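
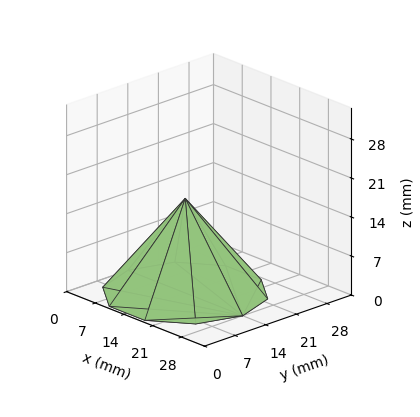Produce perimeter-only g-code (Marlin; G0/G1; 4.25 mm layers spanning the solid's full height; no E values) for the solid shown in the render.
Reading the render: the shape is a regular 10-sided pyramid, base circumscribed radius ≈ 14 mm, apex at z ≈ 17 mm (dimensions read to the nearest mm from the axis ticks). For the g-code, the solid's height is divided into equal slices at the stated Δz and each level perimeter traced with G1 moves after a G0 lift.

; perimeter-only toolpath
G21 ; units = mm
G90 ; absolute positioning
G28 ; home
; layer 1
G0 Z4.25
G0 X24.50 Y14.00
G1 X22.50 Y20.17
G1 X17.25 Y23.98
G1 X10.75 Y23.98
G1 X5.50 Y20.17
G1 X3.50 Y14.00
G1 X5.50 Y7.83
G1 X10.75 Y4.02
G1 X17.25 Y4.02
G1 X22.50 Y7.83
G1 X24.50 Y14.00
; layer 2
G0 Z8.50
G0 X21.00 Y14.00
G1 X19.66 Y18.12
G1 X16.16 Y20.66
G1 X11.84 Y20.66
G1 X8.34 Y18.12
G1 X7.00 Y14.00
G1 X8.34 Y9.88
G1 X11.84 Y7.34
G1 X16.16 Y7.34
G1 X19.66 Y9.88
G1 X21.00 Y14.00
; layer 3
G0 Z12.75
G0 X17.50 Y14.00
G1 X16.83 Y16.06
G1 X15.08 Y17.33
G1 X12.92 Y17.33
G1 X11.17 Y16.06
G1 X10.50 Y14.00
G1 X11.17 Y11.94
G1 X12.92 Y10.67
G1 X15.08 Y10.67
G1 X16.83 Y11.94
G1 X17.50 Y14.00
M2 ; end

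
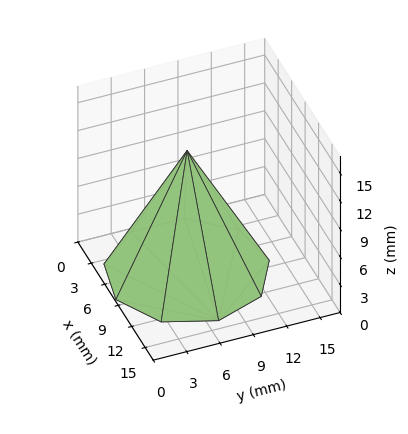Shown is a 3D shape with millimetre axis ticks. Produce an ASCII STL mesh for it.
Reading the render: the shape is a regular 9-sided pyramid, base circumscribed radius ≈ 7 mm, apex at z ≈ 13 mm (dimensions read to the nearest mm from the axis ticks). For the STL, each face is triangulated and given an outward normal.

solid part
  facet normal 0.0000 0.0000 -1.0000
    outer loop
      vertex 8.216 13.894 0.000
      vertex 12.362 11.500 0.000
      vertex 14.000 7.000 0.000
    endloop
  endfacet
  facet normal 0.0000 0.0000 -1.0000
    outer loop
      vertex 3.500 13.062 0.000
      vertex 8.216 13.894 0.000
      vertex 14.000 7.000 0.000
    endloop
  endfacet
  facet normal 0.0000 0.0000 -1.0000
    outer loop
      vertex 0.422 9.394 0.000
      vertex 3.500 13.062 0.000
      vertex 14.000 7.000 0.000
    endloop
  endfacet
  facet normal 0.0000 0.0000 -1.0000
    outer loop
      vertex 0.422 4.606 0.000
      vertex 0.422 9.394 0.000
      vertex 14.000 7.000 0.000
    endloop
  endfacet
  facet normal 0.0000 0.0000 -1.0000
    outer loop
      vertex 3.500 0.938 0.000
      vertex 0.422 4.606 0.000
      vertex 14.000 7.000 0.000
    endloop
  endfacet
  facet normal 0.0000 0.0000 -1.0000
    outer loop
      vertex 8.216 0.106 0.000
      vertex 3.500 0.938 0.000
      vertex 14.000 7.000 0.000
    endloop
  endfacet
  facet normal 0.0000 0.0000 -1.0000
    outer loop
      vertex 12.362 2.500 0.000
      vertex 8.216 0.106 0.000
      vertex 14.000 7.000 0.000
    endloop
  endfacet
  facet normal 0.8385 0.3052 0.4515
    outer loop
      vertex 14.000 7.000 0.000
      vertex 12.362 11.500 0.000
      vertex 7.000 7.000 13.000
    endloop
  endfacet
  facet normal 0.4462 0.7727 0.4515
    outer loop
      vertex 12.362 11.500 0.000
      vertex 8.216 13.894 0.000
      vertex 7.000 7.000 13.000
    endloop
  endfacet
  facet normal -0.1550 0.8787 0.4515
    outer loop
      vertex 8.216 13.894 0.000
      vertex 3.500 13.062 0.000
      vertex 7.000 7.000 13.000
    endloop
  endfacet
  facet normal -0.6835 0.5736 0.4515
    outer loop
      vertex 3.500 13.062 0.000
      vertex 0.422 9.394 0.000
      vertex 7.000 7.000 13.000
    endloop
  endfacet
  facet normal -0.8923 0.0000 0.4515
    outer loop
      vertex 0.422 9.394 0.000
      vertex 0.422 4.606 0.000
      vertex 7.000 7.000 13.000
    endloop
  endfacet
  facet normal -0.6835 -0.5736 0.4515
    outer loop
      vertex 0.422 4.606 0.000
      vertex 3.500 0.938 0.000
      vertex 7.000 7.000 13.000
    endloop
  endfacet
  facet normal -0.1550 -0.8787 0.4515
    outer loop
      vertex 3.500 0.938 0.000
      vertex 8.216 0.106 0.000
      vertex 7.000 7.000 13.000
    endloop
  endfacet
  facet normal 0.4462 -0.7727 0.4515
    outer loop
      vertex 8.216 0.106 0.000
      vertex 12.362 2.500 0.000
      vertex 7.000 7.000 13.000
    endloop
  endfacet
  facet normal 0.8385 -0.3052 0.4515
    outer loop
      vertex 12.362 2.500 0.000
      vertex 14.000 7.000 0.000
      vertex 7.000 7.000 13.000
    endloop
  endfacet
endsolid part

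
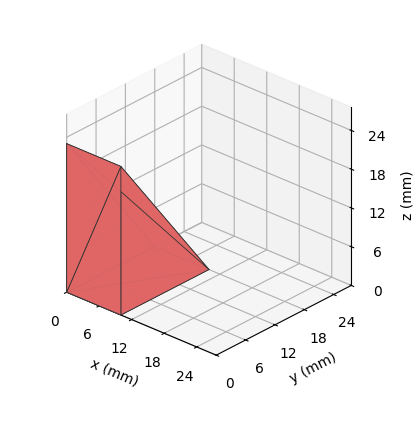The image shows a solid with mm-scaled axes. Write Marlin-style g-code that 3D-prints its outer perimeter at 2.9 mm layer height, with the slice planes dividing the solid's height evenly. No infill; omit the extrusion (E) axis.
Reading the render: the shape is a wedge (ramp): 10 × 18 mm base, rising to 23 mm along the y=0 edge and sloping linearly to z=0 at y=18 (dimensions read to the nearest mm from the axis ticks). For the g-code, the solid's height is divided into equal slices at the stated Δz and each level perimeter traced with G1 moves after a G0 lift.

; perimeter-only toolpath
G21 ; units = mm
G90 ; absolute positioning
G28 ; home
; layer 1
G0 Z2.9
G0 X0.0 Y0.0
G1 X10.0 Y0.0
G1 X10.0 Y15.8
G1 X0.0 Y15.8
G1 X0.0 Y0.0
; layer 2
G0 Z5.8
G0 X0.0 Y0.0
G1 X10.0 Y0.0
G1 X10.0 Y13.5
G1 X0.0 Y13.5
G1 X0.0 Y0.0
; layer 3
G0 Z8.6
G0 X0.0 Y0.0
G1 X10.0 Y0.0
G1 X10.0 Y11.2
G1 X0.0 Y11.2
G1 X0.0 Y0.0
; layer 4
G0 Z11.5
G0 X0.0 Y0.0
G1 X10.0 Y0.0
G1 X10.0 Y9.0
G1 X0.0 Y9.0
G1 X0.0 Y0.0
; layer 5
G0 Z14.4
G0 X0.0 Y0.0
G1 X10.0 Y0.0
G1 X10.0 Y6.8
G1 X0.0 Y6.8
G1 X0.0 Y0.0
; layer 6
G0 Z17.2
G0 X0.0 Y0.0
G1 X10.0 Y0.0
G1 X10.0 Y4.5
G1 X0.0 Y4.5
G1 X0.0 Y0.0
; layer 7
G0 Z20.1
G0 X0.0 Y0.0
G1 X10.0 Y0.0
G1 X10.0 Y2.2
G1 X0.0 Y2.2
G1 X0.0 Y0.0
M2 ; end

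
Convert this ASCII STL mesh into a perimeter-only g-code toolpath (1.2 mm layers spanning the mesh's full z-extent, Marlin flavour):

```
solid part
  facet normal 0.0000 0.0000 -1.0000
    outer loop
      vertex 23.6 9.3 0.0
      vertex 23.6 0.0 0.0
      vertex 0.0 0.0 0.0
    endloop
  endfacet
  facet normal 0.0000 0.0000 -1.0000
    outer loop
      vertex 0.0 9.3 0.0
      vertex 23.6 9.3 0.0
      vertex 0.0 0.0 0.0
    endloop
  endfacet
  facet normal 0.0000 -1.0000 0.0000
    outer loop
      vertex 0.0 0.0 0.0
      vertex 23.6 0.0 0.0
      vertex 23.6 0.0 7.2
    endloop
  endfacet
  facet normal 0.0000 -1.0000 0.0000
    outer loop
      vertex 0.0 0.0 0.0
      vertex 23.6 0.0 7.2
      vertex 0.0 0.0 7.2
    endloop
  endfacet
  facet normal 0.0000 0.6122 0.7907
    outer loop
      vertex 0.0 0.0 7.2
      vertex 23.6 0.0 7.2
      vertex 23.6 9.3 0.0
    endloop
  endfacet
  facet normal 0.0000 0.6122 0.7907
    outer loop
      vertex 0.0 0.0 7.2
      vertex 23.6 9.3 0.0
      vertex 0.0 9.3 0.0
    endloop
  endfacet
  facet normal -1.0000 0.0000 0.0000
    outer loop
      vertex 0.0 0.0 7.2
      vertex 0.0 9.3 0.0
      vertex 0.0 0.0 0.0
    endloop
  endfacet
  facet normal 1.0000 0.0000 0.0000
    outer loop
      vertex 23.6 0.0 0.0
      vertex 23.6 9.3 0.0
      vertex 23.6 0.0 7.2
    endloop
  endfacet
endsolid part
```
; perimeter-only toolpath
G21 ; units = mm
G90 ; absolute positioning
G28 ; home
; layer 1
G0 Z1.2
G0 X0.0 Y0.0
G1 X23.6 Y0.0
G1 X23.6 Y7.8
G1 X0.0 Y7.8
G1 X0.0 Y0.0
; layer 2
G0 Z2.4
G0 X0.0 Y0.0
G1 X23.6 Y0.0
G1 X23.6 Y6.2
G1 X0.0 Y6.2
G1 X0.0 Y0.0
; layer 3
G0 Z3.6
G0 X0.0 Y0.0
G1 X23.6 Y0.0
G1 X23.6 Y4.7
G1 X0.0 Y4.7
G1 X0.0 Y0.0
; layer 4
G0 Z4.8
G0 X0.0 Y0.0
G1 X23.6 Y0.0
G1 X23.6 Y3.1
G1 X0.0 Y3.1
G1 X0.0 Y0.0
; layer 5
G0 Z6.0
G0 X0.0 Y0.0
G1 X23.6 Y0.0
G1 X23.6 Y1.6
G1 X0.0 Y1.6
G1 X0.0 Y0.0
M2 ; end

The solid is a wedge (ramp): 23.6 × 9.3 mm base, rising to 7.2 mm along the y=0 edge and sloping linearly to z=0 at y=9.3. Slicing at Δz = 1.2 mm — 6 equal slices spanning the solid's height, so layer i sits at z = i·h/6 — gives 5 non-empty perimeters. Each is a 4-segment closed polygon; G0 lifts to the layer z and rapids to the start vertex, then G1 traces the edges. The cross-section shrinks linearly with z (the slice at the apex is degenerate and omitted).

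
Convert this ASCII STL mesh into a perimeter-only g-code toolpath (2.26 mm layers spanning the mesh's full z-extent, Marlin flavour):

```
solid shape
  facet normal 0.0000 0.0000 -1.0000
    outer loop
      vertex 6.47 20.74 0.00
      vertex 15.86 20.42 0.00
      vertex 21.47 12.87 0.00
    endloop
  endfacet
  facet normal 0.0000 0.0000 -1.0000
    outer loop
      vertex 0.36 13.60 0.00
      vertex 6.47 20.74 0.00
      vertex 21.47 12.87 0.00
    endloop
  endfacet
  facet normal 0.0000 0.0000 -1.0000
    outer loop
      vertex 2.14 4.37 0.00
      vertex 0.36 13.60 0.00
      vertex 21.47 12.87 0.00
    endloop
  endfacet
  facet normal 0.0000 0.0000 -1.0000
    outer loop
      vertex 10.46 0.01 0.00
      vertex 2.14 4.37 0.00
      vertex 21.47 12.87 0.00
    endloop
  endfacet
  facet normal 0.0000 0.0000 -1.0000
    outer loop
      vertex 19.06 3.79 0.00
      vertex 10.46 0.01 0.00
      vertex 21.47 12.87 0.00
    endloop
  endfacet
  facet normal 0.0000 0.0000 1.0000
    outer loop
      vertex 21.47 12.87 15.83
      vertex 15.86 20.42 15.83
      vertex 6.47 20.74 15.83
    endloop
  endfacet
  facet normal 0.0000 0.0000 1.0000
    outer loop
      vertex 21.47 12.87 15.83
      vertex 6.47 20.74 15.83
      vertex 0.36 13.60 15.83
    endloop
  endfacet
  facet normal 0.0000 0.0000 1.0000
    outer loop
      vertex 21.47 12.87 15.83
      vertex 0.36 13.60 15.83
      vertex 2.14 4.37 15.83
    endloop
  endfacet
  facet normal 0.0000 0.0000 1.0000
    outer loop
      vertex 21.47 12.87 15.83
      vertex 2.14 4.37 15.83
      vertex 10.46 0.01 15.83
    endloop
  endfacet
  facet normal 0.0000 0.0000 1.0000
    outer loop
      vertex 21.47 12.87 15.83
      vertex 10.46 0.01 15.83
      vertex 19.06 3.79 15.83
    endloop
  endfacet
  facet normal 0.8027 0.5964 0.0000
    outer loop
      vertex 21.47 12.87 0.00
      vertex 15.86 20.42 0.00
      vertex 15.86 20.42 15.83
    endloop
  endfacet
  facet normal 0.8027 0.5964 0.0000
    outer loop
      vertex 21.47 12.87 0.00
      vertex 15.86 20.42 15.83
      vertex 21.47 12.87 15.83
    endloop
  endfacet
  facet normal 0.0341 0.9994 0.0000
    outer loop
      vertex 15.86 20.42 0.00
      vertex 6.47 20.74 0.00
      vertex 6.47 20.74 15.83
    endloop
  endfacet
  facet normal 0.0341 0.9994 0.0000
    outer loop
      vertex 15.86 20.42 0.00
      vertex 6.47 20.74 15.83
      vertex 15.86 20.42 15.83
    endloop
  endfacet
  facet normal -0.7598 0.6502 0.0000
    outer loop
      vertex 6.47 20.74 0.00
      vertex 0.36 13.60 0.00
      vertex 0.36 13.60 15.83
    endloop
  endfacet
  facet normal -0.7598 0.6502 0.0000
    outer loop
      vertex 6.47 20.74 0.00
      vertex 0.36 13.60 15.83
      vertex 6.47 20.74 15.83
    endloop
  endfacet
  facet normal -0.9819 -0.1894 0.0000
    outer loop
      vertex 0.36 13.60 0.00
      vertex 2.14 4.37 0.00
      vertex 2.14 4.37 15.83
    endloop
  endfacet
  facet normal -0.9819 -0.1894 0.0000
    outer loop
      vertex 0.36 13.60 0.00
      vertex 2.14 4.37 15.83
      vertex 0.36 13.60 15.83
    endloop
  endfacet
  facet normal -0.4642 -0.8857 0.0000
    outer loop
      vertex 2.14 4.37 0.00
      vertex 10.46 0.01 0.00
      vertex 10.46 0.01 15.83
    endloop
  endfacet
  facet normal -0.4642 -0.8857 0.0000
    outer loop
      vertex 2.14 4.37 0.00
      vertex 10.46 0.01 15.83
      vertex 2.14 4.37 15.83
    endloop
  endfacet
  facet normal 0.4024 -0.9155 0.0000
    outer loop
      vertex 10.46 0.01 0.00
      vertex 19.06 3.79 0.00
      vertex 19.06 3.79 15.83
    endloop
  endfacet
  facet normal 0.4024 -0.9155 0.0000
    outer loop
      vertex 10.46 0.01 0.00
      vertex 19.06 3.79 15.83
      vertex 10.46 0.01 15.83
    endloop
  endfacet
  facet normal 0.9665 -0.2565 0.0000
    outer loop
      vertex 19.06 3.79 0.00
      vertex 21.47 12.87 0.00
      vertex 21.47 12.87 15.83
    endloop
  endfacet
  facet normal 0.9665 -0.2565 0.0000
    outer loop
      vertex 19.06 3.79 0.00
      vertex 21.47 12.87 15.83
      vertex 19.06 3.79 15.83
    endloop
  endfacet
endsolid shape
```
; perimeter-only toolpath
G21 ; units = mm
G90 ; absolute positioning
G28 ; home
; layer 1
G0 Z2.26
G0 X21.47 Y12.87
G1 X15.86 Y20.42
G1 X6.47 Y20.74
G1 X0.36 Y13.60
G1 X2.14 Y4.37
G1 X10.46 Y0.01
G1 X19.06 Y3.79
G1 X21.47 Y12.87
; layer 2
G0 Z4.52
G0 X21.47 Y12.87
G1 X15.86 Y20.42
G1 X6.47 Y20.74
G1 X0.36 Y13.60
G1 X2.14 Y4.37
G1 X10.46 Y0.01
G1 X19.06 Y3.79
G1 X21.47 Y12.87
; layer 3
G0 Z6.78
G0 X21.47 Y12.87
G1 X15.86 Y20.42
G1 X6.47 Y20.74
G1 X0.36 Y13.60
G1 X2.14 Y4.37
G1 X10.46 Y0.01
G1 X19.06 Y3.79
G1 X21.47 Y12.87
; layer 4
G0 Z9.05
G0 X21.47 Y12.87
G1 X15.86 Y20.42
G1 X6.47 Y20.74
G1 X0.36 Y13.60
G1 X2.14 Y4.37
G1 X10.46 Y0.01
G1 X19.06 Y3.79
G1 X21.47 Y12.87
; layer 5
G0 Z11.31
G0 X21.47 Y12.87
G1 X15.86 Y20.42
G1 X6.47 Y20.74
G1 X0.36 Y13.60
G1 X2.14 Y4.37
G1 X10.46 Y0.01
G1 X19.06 Y3.79
G1 X21.47 Y12.87
; layer 6
G0 Z13.57
G0 X21.47 Y12.87
G1 X15.86 Y20.42
G1 X6.47 Y20.74
G1 X0.36 Y13.60
G1 X2.14 Y4.37
G1 X10.46 Y0.01
G1 X19.06 Y3.79
G1 X21.47 Y12.87
; layer 7
G0 Z15.83
G0 X21.47 Y12.87
G1 X15.86 Y20.42
G1 X6.47 Y20.74
G1 X0.36 Y13.60
G1 X2.14 Y4.37
G1 X10.46 Y0.01
G1 X19.06 Y3.79
G1 X21.47 Y12.87
M2 ; end

The solid is a regular 7-sided prism (a cylinder approximated with 7 flat sides), circumscribed radius ≈ 10.8 mm, height ≈ 15.8 mm. Slicing at Δz = 2.26 mm — 7 equal slices spanning the solid's height, so layer i sits at z = i·h/7 — gives 7 non-empty perimeters. Each is a 7-segment closed polygon; G0 lifts to the layer z and rapids to the start vertex, then G1 traces the edges.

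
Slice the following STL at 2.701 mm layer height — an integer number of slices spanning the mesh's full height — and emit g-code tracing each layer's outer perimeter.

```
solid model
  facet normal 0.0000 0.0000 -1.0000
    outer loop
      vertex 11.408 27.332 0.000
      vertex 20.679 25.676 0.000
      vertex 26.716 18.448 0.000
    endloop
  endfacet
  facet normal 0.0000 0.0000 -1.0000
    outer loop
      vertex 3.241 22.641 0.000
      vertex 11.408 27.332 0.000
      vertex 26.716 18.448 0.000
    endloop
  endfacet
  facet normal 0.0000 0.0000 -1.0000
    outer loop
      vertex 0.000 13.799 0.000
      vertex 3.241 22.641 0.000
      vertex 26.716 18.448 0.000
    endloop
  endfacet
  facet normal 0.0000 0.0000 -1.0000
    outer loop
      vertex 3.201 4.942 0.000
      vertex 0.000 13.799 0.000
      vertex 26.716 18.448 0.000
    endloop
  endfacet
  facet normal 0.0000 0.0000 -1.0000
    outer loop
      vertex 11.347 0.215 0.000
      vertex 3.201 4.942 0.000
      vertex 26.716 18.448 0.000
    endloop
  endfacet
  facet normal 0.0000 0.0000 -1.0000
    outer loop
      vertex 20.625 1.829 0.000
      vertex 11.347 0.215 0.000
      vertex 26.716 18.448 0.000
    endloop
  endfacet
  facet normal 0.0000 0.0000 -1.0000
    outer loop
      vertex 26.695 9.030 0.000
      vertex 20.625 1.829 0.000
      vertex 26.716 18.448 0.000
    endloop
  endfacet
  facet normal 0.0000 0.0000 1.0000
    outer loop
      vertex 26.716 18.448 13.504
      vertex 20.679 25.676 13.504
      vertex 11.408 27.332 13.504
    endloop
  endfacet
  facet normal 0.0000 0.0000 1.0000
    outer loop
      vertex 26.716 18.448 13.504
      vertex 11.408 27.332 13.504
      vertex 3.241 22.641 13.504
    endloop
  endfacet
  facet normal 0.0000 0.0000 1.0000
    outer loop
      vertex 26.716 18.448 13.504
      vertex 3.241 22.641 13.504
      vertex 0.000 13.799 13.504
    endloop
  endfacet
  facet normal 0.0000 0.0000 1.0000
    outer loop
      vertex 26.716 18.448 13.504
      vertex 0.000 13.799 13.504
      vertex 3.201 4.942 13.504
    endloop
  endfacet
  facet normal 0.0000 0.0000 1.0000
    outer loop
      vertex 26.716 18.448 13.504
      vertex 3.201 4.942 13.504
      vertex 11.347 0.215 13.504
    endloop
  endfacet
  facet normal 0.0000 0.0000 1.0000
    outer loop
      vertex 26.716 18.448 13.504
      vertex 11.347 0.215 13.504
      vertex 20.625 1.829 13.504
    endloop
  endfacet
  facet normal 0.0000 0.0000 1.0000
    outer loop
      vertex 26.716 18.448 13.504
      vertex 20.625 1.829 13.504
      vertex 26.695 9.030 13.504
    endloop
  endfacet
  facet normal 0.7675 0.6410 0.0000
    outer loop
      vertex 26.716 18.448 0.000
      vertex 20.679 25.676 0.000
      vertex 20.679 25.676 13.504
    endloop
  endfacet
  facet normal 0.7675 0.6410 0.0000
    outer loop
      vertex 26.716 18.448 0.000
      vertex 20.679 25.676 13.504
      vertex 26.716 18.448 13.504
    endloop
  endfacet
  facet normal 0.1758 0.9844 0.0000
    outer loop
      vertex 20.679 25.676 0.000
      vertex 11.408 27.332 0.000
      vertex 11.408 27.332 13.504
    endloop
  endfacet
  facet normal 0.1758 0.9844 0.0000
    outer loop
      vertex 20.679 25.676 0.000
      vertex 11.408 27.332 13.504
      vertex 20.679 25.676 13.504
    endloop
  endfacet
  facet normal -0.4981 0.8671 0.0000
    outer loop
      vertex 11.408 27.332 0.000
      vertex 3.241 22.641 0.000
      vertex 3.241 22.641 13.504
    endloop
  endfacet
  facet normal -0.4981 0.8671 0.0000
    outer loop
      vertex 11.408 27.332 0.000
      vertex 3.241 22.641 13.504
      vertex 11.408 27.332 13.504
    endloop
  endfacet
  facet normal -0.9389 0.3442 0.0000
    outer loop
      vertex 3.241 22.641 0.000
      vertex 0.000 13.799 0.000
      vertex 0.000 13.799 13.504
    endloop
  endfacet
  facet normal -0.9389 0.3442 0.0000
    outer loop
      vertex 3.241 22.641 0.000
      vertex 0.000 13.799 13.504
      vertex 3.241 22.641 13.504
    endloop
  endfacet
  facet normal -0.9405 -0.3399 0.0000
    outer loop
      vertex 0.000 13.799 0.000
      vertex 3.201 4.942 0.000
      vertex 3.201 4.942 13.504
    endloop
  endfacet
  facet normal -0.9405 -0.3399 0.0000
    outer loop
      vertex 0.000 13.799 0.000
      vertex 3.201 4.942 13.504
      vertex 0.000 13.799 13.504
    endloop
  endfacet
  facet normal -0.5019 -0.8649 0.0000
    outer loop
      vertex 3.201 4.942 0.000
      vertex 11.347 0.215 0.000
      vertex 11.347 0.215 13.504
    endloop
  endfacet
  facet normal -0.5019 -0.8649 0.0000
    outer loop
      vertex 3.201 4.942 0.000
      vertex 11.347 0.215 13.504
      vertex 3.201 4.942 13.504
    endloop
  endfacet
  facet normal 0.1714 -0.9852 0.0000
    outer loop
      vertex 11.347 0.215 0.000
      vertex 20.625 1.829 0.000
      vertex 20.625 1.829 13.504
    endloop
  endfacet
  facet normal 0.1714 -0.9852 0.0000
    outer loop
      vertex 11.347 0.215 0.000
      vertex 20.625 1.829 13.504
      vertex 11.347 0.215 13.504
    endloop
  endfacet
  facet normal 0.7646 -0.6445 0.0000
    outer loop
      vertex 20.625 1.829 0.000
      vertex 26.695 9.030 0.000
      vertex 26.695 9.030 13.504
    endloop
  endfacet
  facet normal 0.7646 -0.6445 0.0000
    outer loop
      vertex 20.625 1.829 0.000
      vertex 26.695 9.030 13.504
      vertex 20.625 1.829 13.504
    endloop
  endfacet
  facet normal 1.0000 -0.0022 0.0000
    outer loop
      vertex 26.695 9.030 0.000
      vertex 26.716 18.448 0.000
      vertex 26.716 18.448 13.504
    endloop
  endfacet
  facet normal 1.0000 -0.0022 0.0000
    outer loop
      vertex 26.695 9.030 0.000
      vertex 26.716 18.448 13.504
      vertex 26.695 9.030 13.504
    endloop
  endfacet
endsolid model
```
; perimeter-only toolpath
G21 ; units = mm
G90 ; absolute positioning
G28 ; home
; layer 1
G0 Z2.701
G0 X26.716 Y18.448
G1 X20.679 Y25.676
G1 X11.408 Y27.332
G1 X3.241 Y22.641
G1 X0.000 Y13.799
G1 X3.201 Y4.942
G1 X11.347 Y0.215
G1 X20.625 Y1.829
G1 X26.695 Y9.030
G1 X26.716 Y18.448
; layer 2
G0 Z5.402
G0 X26.716 Y18.448
G1 X20.679 Y25.676
G1 X11.408 Y27.332
G1 X3.241 Y22.641
G1 X0.000 Y13.799
G1 X3.201 Y4.942
G1 X11.347 Y0.215
G1 X20.625 Y1.829
G1 X26.695 Y9.030
G1 X26.716 Y18.448
; layer 3
G0 Z8.102
G0 X26.716 Y18.448
G1 X20.679 Y25.676
G1 X11.408 Y27.332
G1 X3.241 Y22.641
G1 X0.000 Y13.799
G1 X3.201 Y4.942
G1 X11.347 Y0.215
G1 X20.625 Y1.829
G1 X26.695 Y9.030
G1 X26.716 Y18.448
; layer 4
G0 Z10.803
G0 X26.716 Y18.448
G1 X20.679 Y25.676
G1 X11.408 Y27.332
G1 X3.241 Y22.641
G1 X0.000 Y13.799
G1 X3.201 Y4.942
G1 X11.347 Y0.215
G1 X20.625 Y1.829
G1 X26.695 Y9.030
G1 X26.716 Y18.448
; layer 5
G0 Z13.504
G0 X26.716 Y18.448
G1 X20.679 Y25.676
G1 X11.408 Y27.332
G1 X3.241 Y22.641
G1 X0.000 Y13.799
G1 X3.201 Y4.942
G1 X11.347 Y0.215
G1 X20.625 Y1.829
G1 X26.695 Y9.030
G1 X26.716 Y18.448
M2 ; end

The solid is a regular 9-sided prism (a cylinder approximated with 9 flat sides), circumscribed radius ≈ 13.8 mm, height ≈ 13.5 mm. Slicing at Δz = 2.701 mm — 5 equal slices spanning the solid's height, so layer i sits at z = i·h/5 — gives 5 non-empty perimeters. Each is a 9-segment closed polygon; G0 lifts to the layer z and rapids to the start vertex, then G1 traces the edges.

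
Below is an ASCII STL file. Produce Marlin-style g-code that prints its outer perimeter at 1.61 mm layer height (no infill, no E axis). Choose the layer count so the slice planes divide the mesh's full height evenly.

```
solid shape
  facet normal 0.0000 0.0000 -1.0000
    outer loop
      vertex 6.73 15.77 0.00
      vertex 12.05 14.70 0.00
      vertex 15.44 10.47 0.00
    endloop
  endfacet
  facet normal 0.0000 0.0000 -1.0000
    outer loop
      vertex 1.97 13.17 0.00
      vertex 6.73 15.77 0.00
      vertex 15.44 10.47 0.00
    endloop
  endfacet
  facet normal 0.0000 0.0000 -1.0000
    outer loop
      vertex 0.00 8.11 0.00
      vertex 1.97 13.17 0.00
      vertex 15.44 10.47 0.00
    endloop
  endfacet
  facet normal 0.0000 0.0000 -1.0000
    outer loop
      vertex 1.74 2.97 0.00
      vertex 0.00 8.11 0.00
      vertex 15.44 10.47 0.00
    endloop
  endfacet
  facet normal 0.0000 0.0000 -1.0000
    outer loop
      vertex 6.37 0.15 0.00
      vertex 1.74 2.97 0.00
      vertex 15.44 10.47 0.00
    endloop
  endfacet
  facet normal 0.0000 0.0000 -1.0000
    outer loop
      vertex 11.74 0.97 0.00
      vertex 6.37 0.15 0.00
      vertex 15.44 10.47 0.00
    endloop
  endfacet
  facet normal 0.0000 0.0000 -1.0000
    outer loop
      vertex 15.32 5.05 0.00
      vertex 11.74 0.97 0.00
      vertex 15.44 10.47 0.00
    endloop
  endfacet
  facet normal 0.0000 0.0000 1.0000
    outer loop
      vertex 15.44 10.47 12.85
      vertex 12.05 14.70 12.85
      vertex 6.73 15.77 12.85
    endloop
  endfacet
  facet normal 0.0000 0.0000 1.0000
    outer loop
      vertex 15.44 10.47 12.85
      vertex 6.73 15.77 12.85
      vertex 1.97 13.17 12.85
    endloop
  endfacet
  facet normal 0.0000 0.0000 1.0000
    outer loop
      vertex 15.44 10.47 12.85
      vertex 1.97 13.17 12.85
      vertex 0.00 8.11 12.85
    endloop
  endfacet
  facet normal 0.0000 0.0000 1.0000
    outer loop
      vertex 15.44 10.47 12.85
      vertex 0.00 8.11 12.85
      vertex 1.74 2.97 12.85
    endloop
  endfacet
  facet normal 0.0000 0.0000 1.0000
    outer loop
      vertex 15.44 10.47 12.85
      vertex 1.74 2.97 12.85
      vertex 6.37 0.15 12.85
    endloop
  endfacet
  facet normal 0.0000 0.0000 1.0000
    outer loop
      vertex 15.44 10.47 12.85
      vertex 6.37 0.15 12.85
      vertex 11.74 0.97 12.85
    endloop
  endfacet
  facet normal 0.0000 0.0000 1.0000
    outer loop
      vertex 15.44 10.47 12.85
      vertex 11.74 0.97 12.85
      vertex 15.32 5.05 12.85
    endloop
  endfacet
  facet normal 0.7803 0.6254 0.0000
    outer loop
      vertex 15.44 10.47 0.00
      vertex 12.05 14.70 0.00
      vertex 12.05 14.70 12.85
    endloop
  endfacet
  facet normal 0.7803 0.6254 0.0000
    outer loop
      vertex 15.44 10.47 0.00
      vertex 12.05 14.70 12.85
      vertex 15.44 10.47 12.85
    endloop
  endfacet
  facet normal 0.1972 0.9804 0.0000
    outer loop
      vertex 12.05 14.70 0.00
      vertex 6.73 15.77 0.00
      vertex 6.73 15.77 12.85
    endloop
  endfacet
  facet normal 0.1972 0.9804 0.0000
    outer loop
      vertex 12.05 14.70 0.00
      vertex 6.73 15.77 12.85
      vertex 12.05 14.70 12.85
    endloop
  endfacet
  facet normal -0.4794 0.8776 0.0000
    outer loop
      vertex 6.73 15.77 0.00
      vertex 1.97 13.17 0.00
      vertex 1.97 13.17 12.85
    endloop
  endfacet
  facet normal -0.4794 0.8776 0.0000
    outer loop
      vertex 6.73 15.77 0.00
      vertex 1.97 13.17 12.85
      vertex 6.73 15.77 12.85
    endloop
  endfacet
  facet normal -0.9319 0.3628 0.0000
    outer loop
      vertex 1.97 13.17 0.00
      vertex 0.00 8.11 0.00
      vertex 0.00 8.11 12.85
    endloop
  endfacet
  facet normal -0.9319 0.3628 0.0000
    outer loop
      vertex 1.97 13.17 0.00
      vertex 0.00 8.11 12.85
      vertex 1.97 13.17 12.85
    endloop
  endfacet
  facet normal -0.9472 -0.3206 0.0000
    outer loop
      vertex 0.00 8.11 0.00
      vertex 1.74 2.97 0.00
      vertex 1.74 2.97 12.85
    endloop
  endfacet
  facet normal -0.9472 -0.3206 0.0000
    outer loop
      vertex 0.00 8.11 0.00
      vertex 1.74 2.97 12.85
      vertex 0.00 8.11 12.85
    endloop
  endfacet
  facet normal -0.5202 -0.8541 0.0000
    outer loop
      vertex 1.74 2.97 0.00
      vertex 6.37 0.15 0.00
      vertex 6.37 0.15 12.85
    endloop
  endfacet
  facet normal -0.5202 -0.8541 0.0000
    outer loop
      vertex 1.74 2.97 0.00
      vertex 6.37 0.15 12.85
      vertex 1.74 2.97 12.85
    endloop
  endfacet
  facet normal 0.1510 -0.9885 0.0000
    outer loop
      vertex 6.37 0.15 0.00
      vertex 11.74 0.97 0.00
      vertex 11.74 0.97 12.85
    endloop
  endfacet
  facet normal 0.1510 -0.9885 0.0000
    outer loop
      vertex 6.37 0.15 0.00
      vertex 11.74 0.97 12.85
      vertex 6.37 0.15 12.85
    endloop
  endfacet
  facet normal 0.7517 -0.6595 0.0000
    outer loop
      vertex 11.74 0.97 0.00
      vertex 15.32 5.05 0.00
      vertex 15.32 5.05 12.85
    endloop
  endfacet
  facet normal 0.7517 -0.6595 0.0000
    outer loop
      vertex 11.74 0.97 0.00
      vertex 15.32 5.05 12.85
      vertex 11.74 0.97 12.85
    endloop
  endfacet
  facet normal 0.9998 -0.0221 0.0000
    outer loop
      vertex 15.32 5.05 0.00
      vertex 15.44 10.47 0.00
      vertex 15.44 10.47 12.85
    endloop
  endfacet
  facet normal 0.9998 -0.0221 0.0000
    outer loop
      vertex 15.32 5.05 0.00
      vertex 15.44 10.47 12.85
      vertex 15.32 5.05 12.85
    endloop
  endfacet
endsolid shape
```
; perimeter-only toolpath
G21 ; units = mm
G90 ; absolute positioning
G28 ; home
; layer 1
G0 Z1.61
G0 X15.44 Y10.47
G1 X12.05 Y14.70
G1 X6.73 Y15.77
G1 X1.97 Y13.17
G1 X0.00 Y8.11
G1 X1.74 Y2.97
G1 X6.37 Y0.15
G1 X11.74 Y0.97
G1 X15.32 Y5.05
G1 X15.44 Y10.47
; layer 2
G0 Z3.21
G0 X15.44 Y10.47
G1 X12.05 Y14.70
G1 X6.73 Y15.77
G1 X1.97 Y13.17
G1 X0.00 Y8.11
G1 X1.74 Y2.97
G1 X6.37 Y0.15
G1 X11.74 Y0.97
G1 X15.32 Y5.05
G1 X15.44 Y10.47
; layer 3
G0 Z4.82
G0 X15.44 Y10.47
G1 X12.05 Y14.70
G1 X6.73 Y15.77
G1 X1.97 Y13.17
G1 X0.00 Y8.11
G1 X1.74 Y2.97
G1 X6.37 Y0.15
G1 X11.74 Y0.97
G1 X15.32 Y5.05
G1 X15.44 Y10.47
; layer 4
G0 Z6.42
G0 X15.44 Y10.47
G1 X12.05 Y14.70
G1 X6.73 Y15.77
G1 X1.97 Y13.17
G1 X0.00 Y8.11
G1 X1.74 Y2.97
G1 X6.37 Y0.15
G1 X11.74 Y0.97
G1 X15.32 Y5.05
G1 X15.44 Y10.47
; layer 5
G0 Z8.03
G0 X15.44 Y10.47
G1 X12.05 Y14.70
G1 X6.73 Y15.77
G1 X1.97 Y13.17
G1 X0.00 Y8.11
G1 X1.74 Y2.97
G1 X6.37 Y0.15
G1 X11.74 Y0.97
G1 X15.32 Y5.05
G1 X15.44 Y10.47
; layer 6
G0 Z9.64
G0 X15.44 Y10.47
G1 X12.05 Y14.70
G1 X6.73 Y15.77
G1 X1.97 Y13.17
G1 X0.00 Y8.11
G1 X1.74 Y2.97
G1 X6.37 Y0.15
G1 X11.74 Y0.97
G1 X15.32 Y5.05
G1 X15.44 Y10.47
; layer 7
G0 Z11.24
G0 X15.44 Y10.47
G1 X12.05 Y14.70
G1 X6.73 Y15.77
G1 X1.97 Y13.17
G1 X0.00 Y8.11
G1 X1.74 Y2.97
G1 X6.37 Y0.15
G1 X11.74 Y0.97
G1 X15.32 Y5.05
G1 X15.44 Y10.47
; layer 8
G0 Z12.85
G0 X15.44 Y10.47
G1 X12.05 Y14.70
G1 X6.73 Y15.77
G1 X1.97 Y13.17
G1 X0.00 Y8.11
G1 X1.74 Y2.97
G1 X6.37 Y0.15
G1 X11.74 Y0.97
G1 X15.32 Y5.05
G1 X15.44 Y10.47
M2 ; end

The solid is a regular 9-sided prism (a cylinder approximated with 9 flat sides), circumscribed radius ≈ 7.93 mm, height ≈ 12.8 mm. Slicing at Δz = 1.61 mm — 8 equal slices spanning the solid's height, so layer i sits at z = i·h/8 — gives 8 non-empty perimeters. Each is a 9-segment closed polygon; G0 lifts to the layer z and rapids to the start vertex, then G1 traces the edges.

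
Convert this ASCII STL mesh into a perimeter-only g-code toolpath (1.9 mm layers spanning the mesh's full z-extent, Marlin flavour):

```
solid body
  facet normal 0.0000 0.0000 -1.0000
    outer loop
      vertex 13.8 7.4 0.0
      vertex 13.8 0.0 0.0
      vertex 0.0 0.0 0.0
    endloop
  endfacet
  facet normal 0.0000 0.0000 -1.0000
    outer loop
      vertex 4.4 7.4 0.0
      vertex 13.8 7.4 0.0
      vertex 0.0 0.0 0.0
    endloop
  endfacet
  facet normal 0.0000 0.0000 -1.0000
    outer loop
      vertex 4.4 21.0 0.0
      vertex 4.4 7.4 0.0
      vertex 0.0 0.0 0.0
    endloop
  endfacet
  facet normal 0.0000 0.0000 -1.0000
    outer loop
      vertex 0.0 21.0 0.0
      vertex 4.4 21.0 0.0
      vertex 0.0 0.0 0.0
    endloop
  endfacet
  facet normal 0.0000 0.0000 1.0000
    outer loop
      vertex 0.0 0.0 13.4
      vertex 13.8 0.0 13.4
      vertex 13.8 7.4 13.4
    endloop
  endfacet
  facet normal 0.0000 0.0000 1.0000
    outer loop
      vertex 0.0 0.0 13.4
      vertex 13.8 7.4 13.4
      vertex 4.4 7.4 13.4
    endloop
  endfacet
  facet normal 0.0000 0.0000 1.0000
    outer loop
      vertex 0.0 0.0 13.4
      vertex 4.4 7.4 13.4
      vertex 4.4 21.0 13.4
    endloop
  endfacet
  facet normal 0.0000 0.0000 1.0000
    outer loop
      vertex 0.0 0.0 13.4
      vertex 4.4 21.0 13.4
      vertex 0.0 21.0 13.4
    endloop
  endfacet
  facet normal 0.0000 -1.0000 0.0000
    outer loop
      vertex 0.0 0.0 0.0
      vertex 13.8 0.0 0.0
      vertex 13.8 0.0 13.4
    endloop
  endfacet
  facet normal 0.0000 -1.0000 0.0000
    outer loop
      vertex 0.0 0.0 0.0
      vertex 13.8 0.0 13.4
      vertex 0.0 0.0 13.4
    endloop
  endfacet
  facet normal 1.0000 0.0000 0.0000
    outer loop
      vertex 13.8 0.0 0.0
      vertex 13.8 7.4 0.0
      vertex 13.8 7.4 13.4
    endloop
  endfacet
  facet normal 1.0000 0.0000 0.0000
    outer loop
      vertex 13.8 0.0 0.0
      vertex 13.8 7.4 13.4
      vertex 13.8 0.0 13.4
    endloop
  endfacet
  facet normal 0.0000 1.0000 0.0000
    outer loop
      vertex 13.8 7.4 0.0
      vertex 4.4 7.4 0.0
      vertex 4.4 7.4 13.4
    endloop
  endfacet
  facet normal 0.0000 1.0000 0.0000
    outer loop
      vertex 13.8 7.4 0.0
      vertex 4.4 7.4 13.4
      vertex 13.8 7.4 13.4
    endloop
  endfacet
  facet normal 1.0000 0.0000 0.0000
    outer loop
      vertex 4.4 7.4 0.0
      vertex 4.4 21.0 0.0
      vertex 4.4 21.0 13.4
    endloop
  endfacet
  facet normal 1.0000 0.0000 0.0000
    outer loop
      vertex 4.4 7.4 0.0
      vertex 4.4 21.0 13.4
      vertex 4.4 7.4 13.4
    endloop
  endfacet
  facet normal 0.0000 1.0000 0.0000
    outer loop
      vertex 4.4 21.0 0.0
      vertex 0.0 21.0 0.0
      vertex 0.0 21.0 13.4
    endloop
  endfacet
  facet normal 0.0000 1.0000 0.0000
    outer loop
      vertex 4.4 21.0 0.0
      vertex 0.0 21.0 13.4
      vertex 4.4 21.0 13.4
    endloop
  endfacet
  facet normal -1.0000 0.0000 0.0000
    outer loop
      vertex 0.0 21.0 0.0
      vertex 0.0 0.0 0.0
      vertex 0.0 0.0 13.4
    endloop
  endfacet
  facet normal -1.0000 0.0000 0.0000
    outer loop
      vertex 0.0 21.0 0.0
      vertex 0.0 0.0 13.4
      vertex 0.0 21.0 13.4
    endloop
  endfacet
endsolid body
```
; perimeter-only toolpath
G21 ; units = mm
G90 ; absolute positioning
G28 ; home
; layer 1
G0 Z1.9
G0 X0.0 Y0.0
G1 X13.8 Y0.0
G1 X13.8 Y7.4
G1 X4.4 Y7.4
G1 X4.4 Y21.0
G1 X0.0 Y21.0
G1 X0.0 Y0.0
; layer 2
G0 Z3.8
G0 X0.0 Y0.0
G1 X13.8 Y0.0
G1 X13.8 Y7.4
G1 X4.4 Y7.4
G1 X4.4 Y21.0
G1 X0.0 Y21.0
G1 X0.0 Y0.0
; layer 3
G0 Z5.7
G0 X0.0 Y0.0
G1 X13.8 Y0.0
G1 X13.8 Y7.4
G1 X4.4 Y7.4
G1 X4.4 Y21.0
G1 X0.0 Y21.0
G1 X0.0 Y0.0
; layer 4
G0 Z7.7
G0 X0.0 Y0.0
G1 X13.8 Y0.0
G1 X13.8 Y7.4
G1 X4.4 Y7.4
G1 X4.4 Y21.0
G1 X0.0 Y21.0
G1 X0.0 Y0.0
; layer 5
G0 Z9.6
G0 X0.0 Y0.0
G1 X13.8 Y0.0
G1 X13.8 Y7.4
G1 X4.4 Y7.4
G1 X4.4 Y21.0
G1 X0.0 Y21.0
G1 X0.0 Y0.0
; layer 6
G0 Z11.5
G0 X0.0 Y0.0
G1 X13.8 Y0.0
G1 X13.8 Y7.4
G1 X4.4 Y7.4
G1 X4.4 Y21.0
G1 X0.0 Y21.0
G1 X0.0 Y0.0
; layer 7
G0 Z13.4
G0 X0.0 Y0.0
G1 X13.8 Y0.0
G1 X13.8 Y7.4
G1 X4.4 Y7.4
G1 X4.4 Y21.0
G1 X0.0 Y21.0
G1 X0.0 Y0.0
M2 ; end

The solid is an L-shaped prism: outer 13.8 × 21 mm, arm thicknesses ≈ 7.4 mm (horizontal) and 4.4 mm (vertical), extruded 13.4 mm in z. Slicing at Δz = 1.9 mm — 7 equal slices spanning the solid's height, so layer i sits at z = i·h/7 — gives 7 non-empty perimeters. Each is a 6-segment closed polygon; G0 lifts to the layer z and rapids to the start vertex, then G1 traces the edges.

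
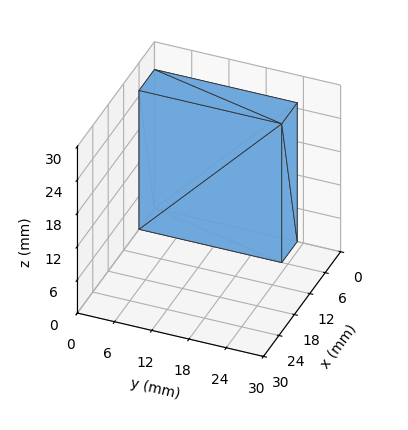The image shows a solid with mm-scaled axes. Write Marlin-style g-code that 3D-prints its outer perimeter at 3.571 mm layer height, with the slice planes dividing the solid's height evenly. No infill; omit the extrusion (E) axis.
Reading the render: the shape is a rectangular box, roughly 6 × 23 mm footprint and 25 mm tall (dimensions read to the nearest mm from the axis ticks). For the g-code, the solid's height is divided into equal slices at the stated Δz and each level perimeter traced with G1 moves after a G0 lift.

; perimeter-only toolpath
G21 ; units = mm
G90 ; absolute positioning
G28 ; home
; layer 1
G0 Z3.571
G0 X0.000 Y0.000
G1 X6.000 Y0.000
G1 X6.000 Y23.000
G1 X0.000 Y23.000
G1 X0.000 Y0.000
; layer 2
G0 Z7.143
G0 X0.000 Y0.000
G1 X6.000 Y0.000
G1 X6.000 Y23.000
G1 X0.000 Y23.000
G1 X0.000 Y0.000
; layer 3
G0 Z10.714
G0 X0.000 Y0.000
G1 X6.000 Y0.000
G1 X6.000 Y23.000
G1 X0.000 Y23.000
G1 X0.000 Y0.000
; layer 4
G0 Z14.286
G0 X0.000 Y0.000
G1 X6.000 Y0.000
G1 X6.000 Y23.000
G1 X0.000 Y23.000
G1 X0.000 Y0.000
; layer 5
G0 Z17.857
G0 X0.000 Y0.000
G1 X6.000 Y0.000
G1 X6.000 Y23.000
G1 X0.000 Y23.000
G1 X0.000 Y0.000
; layer 6
G0 Z21.429
G0 X0.000 Y0.000
G1 X6.000 Y0.000
G1 X6.000 Y23.000
G1 X0.000 Y23.000
G1 X0.000 Y0.000
; layer 7
G0 Z25.000
G0 X0.000 Y0.000
G1 X6.000 Y0.000
G1 X6.000 Y23.000
G1 X0.000 Y23.000
G1 X0.000 Y0.000
M2 ; end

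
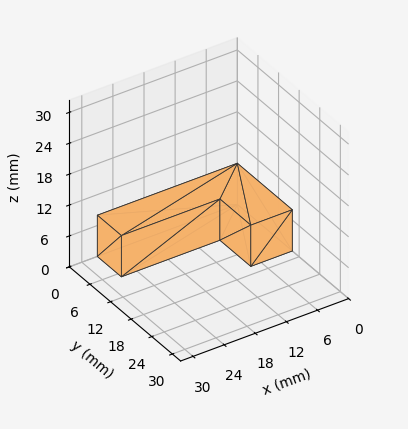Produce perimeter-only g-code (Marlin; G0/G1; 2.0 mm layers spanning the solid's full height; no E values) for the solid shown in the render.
Reading the render: the shape is an L-shaped prism: outer 27 × 16 mm, arm thicknesses ≈ 7 mm (horizontal) and 8 mm (vertical), extruded 8 mm in z (dimensions read to the nearest mm from the axis ticks). For the g-code, the solid's height is divided into equal slices at the stated Δz and each level perimeter traced with G1 moves after a G0 lift.

; perimeter-only toolpath
G21 ; units = mm
G90 ; absolute positioning
G28 ; home
; layer 1
G0 Z2.0
G0 X0.0 Y0.0
G1 X27.0 Y0.0
G1 X27.0 Y7.0
G1 X8.0 Y7.0
G1 X8.0 Y16.0
G1 X0.0 Y16.0
G1 X0.0 Y0.0
; layer 2
G0 Z4.0
G0 X0.0 Y0.0
G1 X27.0 Y0.0
G1 X27.0 Y7.0
G1 X8.0 Y7.0
G1 X8.0 Y16.0
G1 X0.0 Y16.0
G1 X0.0 Y0.0
; layer 3
G0 Z6.0
G0 X0.0 Y0.0
G1 X27.0 Y0.0
G1 X27.0 Y7.0
G1 X8.0 Y7.0
G1 X8.0 Y16.0
G1 X0.0 Y16.0
G1 X0.0 Y0.0
; layer 4
G0 Z8.0
G0 X0.0 Y0.0
G1 X27.0 Y0.0
G1 X27.0 Y7.0
G1 X8.0 Y7.0
G1 X8.0 Y16.0
G1 X0.0 Y16.0
G1 X0.0 Y0.0
M2 ; end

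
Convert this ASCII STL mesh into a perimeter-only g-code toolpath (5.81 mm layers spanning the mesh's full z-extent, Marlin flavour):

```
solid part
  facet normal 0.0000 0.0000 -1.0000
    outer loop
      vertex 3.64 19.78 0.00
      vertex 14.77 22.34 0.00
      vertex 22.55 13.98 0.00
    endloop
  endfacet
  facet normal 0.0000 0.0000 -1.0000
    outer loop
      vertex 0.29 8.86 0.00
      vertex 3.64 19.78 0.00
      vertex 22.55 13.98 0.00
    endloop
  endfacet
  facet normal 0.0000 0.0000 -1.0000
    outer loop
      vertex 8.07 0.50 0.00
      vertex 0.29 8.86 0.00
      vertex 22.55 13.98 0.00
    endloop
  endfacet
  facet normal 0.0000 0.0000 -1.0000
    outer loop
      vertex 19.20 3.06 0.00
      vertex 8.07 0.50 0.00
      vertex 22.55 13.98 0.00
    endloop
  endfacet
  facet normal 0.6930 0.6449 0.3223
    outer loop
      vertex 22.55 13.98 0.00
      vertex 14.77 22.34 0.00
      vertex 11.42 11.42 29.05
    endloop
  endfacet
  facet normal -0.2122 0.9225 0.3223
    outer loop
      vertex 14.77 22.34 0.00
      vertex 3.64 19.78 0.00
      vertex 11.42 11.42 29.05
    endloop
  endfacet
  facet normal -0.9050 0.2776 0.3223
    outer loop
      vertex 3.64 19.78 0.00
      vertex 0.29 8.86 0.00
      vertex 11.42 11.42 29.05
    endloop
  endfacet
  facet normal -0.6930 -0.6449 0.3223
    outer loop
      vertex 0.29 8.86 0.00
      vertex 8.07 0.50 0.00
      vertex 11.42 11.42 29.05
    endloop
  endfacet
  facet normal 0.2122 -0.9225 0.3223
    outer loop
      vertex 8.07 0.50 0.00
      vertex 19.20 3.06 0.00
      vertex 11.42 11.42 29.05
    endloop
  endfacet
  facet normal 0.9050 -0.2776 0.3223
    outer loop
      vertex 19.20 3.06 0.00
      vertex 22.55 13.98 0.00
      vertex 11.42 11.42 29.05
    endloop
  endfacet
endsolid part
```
; perimeter-only toolpath
G21 ; units = mm
G90 ; absolute positioning
G28 ; home
; layer 1
G0 Z5.81
G0 X20.32 Y13.47
G1 X14.10 Y20.16
G1 X5.20 Y18.11
G1 X2.52 Y9.37
G1 X8.74 Y2.68
G1 X17.64 Y4.73
G1 X20.32 Y13.47
; layer 2
G0 Z11.62
G0 X18.10 Y12.96
G1 X13.43 Y17.97
G1 X6.75 Y16.44
G1 X4.74 Y9.88
G1 X9.41 Y4.87
G1 X16.09 Y6.40
G1 X18.10 Y12.96
; layer 3
G0 Z17.43
G0 X15.87 Y12.44
G1 X12.76 Y15.79
G1 X8.31 Y14.76
G1 X6.97 Y10.40
G1 X10.08 Y7.05
G1 X14.53 Y8.08
G1 X15.87 Y12.44
; layer 4
G0 Z23.24
G0 X13.65 Y11.93
G1 X12.09 Y13.60
G1 X9.86 Y13.09
G1 X9.19 Y10.91
G1 X10.75 Y9.24
G1 X12.98 Y9.75
G1 X13.65 Y11.93
M2 ; end

The solid is a regular 6-sided pyramid, base circumscribed radius ≈ 11.4 mm, apex at z ≈ 29.1 mm. Slicing at Δz = 5.81 mm — 5 equal slices spanning the solid's height, so layer i sits at z = i·h/5 — gives 4 non-empty perimeters. Each is a 6-segment closed polygon; G0 lifts to the layer z and rapids to the start vertex, then G1 traces the edges. The cross-section shrinks linearly with z (the slice at the apex is degenerate and omitted).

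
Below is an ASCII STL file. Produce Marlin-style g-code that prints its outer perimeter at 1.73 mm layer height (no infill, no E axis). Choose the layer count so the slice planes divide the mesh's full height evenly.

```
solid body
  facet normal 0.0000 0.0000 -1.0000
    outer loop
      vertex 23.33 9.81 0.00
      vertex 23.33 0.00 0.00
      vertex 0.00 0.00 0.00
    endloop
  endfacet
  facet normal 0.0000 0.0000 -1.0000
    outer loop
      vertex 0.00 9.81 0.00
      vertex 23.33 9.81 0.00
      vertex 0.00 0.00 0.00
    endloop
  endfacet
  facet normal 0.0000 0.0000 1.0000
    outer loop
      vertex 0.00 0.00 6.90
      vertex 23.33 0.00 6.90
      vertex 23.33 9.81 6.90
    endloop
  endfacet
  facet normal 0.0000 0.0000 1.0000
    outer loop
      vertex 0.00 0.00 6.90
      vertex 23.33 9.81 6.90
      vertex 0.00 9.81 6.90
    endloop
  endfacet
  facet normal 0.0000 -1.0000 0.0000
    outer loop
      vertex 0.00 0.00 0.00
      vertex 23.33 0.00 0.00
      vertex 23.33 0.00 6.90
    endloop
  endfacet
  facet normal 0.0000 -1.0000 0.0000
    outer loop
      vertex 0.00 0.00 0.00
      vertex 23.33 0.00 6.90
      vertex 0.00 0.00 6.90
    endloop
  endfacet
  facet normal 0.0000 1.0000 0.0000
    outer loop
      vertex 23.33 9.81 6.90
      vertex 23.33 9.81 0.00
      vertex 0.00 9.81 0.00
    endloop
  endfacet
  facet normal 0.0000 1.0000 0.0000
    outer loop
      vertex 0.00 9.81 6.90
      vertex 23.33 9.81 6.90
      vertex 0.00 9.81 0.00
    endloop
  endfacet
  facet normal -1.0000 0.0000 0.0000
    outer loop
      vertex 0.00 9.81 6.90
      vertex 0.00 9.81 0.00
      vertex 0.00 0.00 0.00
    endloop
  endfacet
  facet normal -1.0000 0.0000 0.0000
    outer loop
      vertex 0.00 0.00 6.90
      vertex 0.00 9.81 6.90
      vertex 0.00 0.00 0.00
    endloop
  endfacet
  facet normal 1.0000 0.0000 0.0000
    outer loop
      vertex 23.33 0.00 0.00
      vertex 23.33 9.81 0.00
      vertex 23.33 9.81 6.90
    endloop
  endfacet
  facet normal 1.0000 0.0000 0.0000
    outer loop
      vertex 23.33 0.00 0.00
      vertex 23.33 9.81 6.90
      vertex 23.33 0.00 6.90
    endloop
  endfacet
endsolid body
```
; perimeter-only toolpath
G21 ; units = mm
G90 ; absolute positioning
G28 ; home
; layer 1
G0 Z1.73
G0 X0.00 Y0.00
G1 X23.33 Y0.00
G1 X23.33 Y9.81
G1 X0.00 Y9.81
G1 X0.00 Y0.00
; layer 2
G0 Z3.45
G0 X0.00 Y0.00
G1 X23.33 Y0.00
G1 X23.33 Y9.81
G1 X0.00 Y9.81
G1 X0.00 Y0.00
; layer 3
G0 Z5.18
G0 X0.00 Y0.00
G1 X23.33 Y0.00
G1 X23.33 Y9.81
G1 X0.00 Y9.81
G1 X0.00 Y0.00
; layer 4
G0 Z6.90
G0 X0.00 Y0.00
G1 X23.33 Y0.00
G1 X23.33 Y9.81
G1 X0.00 Y9.81
G1 X0.00 Y0.00
M2 ; end

The solid is a rectangular box, roughly 23.3 × 9.81 mm footprint and 6.9 mm tall. Slicing at Δz = 1.73 mm — 4 equal slices spanning the solid's height, so layer i sits at z = i·h/4 — gives 4 non-empty perimeters. Each is a 4-segment closed polygon; G0 lifts to the layer z and rapids to the start vertex, then G1 traces the edges.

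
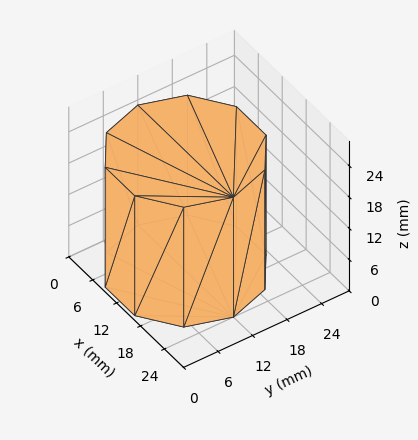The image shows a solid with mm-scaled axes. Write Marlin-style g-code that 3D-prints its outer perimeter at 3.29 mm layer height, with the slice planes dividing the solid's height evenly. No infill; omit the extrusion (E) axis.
Reading the render: the shape is a regular 10-sided prism (a cylinder approximated with 10 flat sides), circumscribed radius ≈ 12 mm, height ≈ 23 mm (dimensions read to the nearest mm from the axis ticks). For the g-code, the solid's height is divided into equal slices at the stated Δz and each level perimeter traced with G1 moves after a G0 lift.

; perimeter-only toolpath
G21 ; units = mm
G90 ; absolute positioning
G28 ; home
; layer 1
G0 Z3.29
G0 X24.00 Y12.00
G1 X21.71 Y19.05
G1 X15.71 Y23.41
G1 X8.29 Y23.41
G1 X2.29 Y19.05
G1 X0.00 Y12.00
G1 X2.29 Y4.95
G1 X8.29 Y0.59
G1 X15.71 Y0.59
G1 X21.71 Y4.95
G1 X24.00 Y12.00
; layer 2
G0 Z6.57
G0 X24.00 Y12.00
G1 X21.71 Y19.05
G1 X15.71 Y23.41
G1 X8.29 Y23.41
G1 X2.29 Y19.05
G1 X0.00 Y12.00
G1 X2.29 Y4.95
G1 X8.29 Y0.59
G1 X15.71 Y0.59
G1 X21.71 Y4.95
G1 X24.00 Y12.00
; layer 3
G0 Z9.86
G0 X24.00 Y12.00
G1 X21.71 Y19.05
G1 X15.71 Y23.41
G1 X8.29 Y23.41
G1 X2.29 Y19.05
G1 X0.00 Y12.00
G1 X2.29 Y4.95
G1 X8.29 Y0.59
G1 X15.71 Y0.59
G1 X21.71 Y4.95
G1 X24.00 Y12.00
; layer 4
G0 Z13.14
G0 X24.00 Y12.00
G1 X21.71 Y19.05
G1 X15.71 Y23.41
G1 X8.29 Y23.41
G1 X2.29 Y19.05
G1 X0.00 Y12.00
G1 X2.29 Y4.95
G1 X8.29 Y0.59
G1 X15.71 Y0.59
G1 X21.71 Y4.95
G1 X24.00 Y12.00
; layer 5
G0 Z16.43
G0 X24.00 Y12.00
G1 X21.71 Y19.05
G1 X15.71 Y23.41
G1 X8.29 Y23.41
G1 X2.29 Y19.05
G1 X0.00 Y12.00
G1 X2.29 Y4.95
G1 X8.29 Y0.59
G1 X15.71 Y0.59
G1 X21.71 Y4.95
G1 X24.00 Y12.00
; layer 6
G0 Z19.71
G0 X24.00 Y12.00
G1 X21.71 Y19.05
G1 X15.71 Y23.41
G1 X8.29 Y23.41
G1 X2.29 Y19.05
G1 X0.00 Y12.00
G1 X2.29 Y4.95
G1 X8.29 Y0.59
G1 X15.71 Y0.59
G1 X21.71 Y4.95
G1 X24.00 Y12.00
; layer 7
G0 Z23.00
G0 X24.00 Y12.00
G1 X21.71 Y19.05
G1 X15.71 Y23.41
G1 X8.29 Y23.41
G1 X2.29 Y19.05
G1 X0.00 Y12.00
G1 X2.29 Y4.95
G1 X8.29 Y0.59
G1 X15.71 Y0.59
G1 X21.71 Y4.95
G1 X24.00 Y12.00
M2 ; end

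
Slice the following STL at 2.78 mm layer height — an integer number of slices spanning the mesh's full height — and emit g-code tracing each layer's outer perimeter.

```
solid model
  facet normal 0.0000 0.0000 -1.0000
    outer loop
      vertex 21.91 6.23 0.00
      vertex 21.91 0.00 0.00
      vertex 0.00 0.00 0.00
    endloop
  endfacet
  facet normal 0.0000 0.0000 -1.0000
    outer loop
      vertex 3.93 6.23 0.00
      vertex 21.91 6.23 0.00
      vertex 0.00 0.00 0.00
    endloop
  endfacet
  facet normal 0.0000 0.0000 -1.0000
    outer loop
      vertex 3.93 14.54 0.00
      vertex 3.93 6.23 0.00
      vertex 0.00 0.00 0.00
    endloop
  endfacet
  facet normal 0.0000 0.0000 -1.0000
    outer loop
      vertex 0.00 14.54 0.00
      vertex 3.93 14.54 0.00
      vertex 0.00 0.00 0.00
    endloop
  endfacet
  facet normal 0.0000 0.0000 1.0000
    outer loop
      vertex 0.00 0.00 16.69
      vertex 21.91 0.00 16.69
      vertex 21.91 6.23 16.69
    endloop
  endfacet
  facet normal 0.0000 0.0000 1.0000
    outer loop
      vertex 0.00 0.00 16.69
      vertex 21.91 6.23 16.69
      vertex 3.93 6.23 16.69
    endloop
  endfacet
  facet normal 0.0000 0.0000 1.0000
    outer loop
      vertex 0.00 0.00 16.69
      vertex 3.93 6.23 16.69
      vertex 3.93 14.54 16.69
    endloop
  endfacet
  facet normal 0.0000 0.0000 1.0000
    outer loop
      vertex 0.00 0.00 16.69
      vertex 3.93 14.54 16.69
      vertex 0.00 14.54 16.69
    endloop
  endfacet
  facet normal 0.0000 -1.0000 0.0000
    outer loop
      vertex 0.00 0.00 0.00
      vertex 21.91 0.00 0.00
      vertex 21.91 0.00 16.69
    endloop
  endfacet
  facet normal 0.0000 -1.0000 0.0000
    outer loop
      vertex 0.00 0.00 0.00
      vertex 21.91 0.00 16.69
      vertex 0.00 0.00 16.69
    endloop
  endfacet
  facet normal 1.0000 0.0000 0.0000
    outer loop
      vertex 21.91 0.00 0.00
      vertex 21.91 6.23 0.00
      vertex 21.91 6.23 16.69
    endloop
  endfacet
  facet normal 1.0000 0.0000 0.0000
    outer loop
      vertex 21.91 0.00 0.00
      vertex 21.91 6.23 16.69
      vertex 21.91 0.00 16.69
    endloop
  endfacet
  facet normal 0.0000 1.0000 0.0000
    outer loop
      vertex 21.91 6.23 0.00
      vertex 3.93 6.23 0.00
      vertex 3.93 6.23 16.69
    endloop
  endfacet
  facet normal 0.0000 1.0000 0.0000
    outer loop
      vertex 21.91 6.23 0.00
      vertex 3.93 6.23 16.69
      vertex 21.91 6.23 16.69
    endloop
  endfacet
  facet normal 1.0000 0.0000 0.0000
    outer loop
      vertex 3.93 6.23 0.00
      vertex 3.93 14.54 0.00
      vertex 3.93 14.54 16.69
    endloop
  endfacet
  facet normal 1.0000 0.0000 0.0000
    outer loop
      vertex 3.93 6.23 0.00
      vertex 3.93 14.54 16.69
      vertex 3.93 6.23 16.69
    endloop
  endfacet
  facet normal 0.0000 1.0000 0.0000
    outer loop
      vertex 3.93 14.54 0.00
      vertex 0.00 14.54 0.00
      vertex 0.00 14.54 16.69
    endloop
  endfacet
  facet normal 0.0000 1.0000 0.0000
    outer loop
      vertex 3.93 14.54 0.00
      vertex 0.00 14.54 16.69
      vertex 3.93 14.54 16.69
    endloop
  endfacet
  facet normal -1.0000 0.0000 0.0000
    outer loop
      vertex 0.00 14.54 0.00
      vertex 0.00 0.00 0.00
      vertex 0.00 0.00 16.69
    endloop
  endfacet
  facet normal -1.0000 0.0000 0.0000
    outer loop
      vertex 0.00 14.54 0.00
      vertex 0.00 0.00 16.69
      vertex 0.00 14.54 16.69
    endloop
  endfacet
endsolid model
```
; perimeter-only toolpath
G21 ; units = mm
G90 ; absolute positioning
G28 ; home
; layer 1
G0 Z2.78
G0 X0.00 Y0.00
G1 X21.91 Y0.00
G1 X21.91 Y6.23
G1 X3.93 Y6.23
G1 X3.93 Y14.54
G1 X0.00 Y14.54
G1 X0.00 Y0.00
; layer 2
G0 Z5.56
G0 X0.00 Y0.00
G1 X21.91 Y0.00
G1 X21.91 Y6.23
G1 X3.93 Y6.23
G1 X3.93 Y14.54
G1 X0.00 Y14.54
G1 X0.00 Y0.00
; layer 3
G0 Z8.35
G0 X0.00 Y0.00
G1 X21.91 Y0.00
G1 X21.91 Y6.23
G1 X3.93 Y6.23
G1 X3.93 Y14.54
G1 X0.00 Y14.54
G1 X0.00 Y0.00
; layer 4
G0 Z11.13
G0 X0.00 Y0.00
G1 X21.91 Y0.00
G1 X21.91 Y6.23
G1 X3.93 Y6.23
G1 X3.93 Y14.54
G1 X0.00 Y14.54
G1 X0.00 Y0.00
; layer 5
G0 Z13.91
G0 X0.00 Y0.00
G1 X21.91 Y0.00
G1 X21.91 Y6.23
G1 X3.93 Y6.23
G1 X3.93 Y14.54
G1 X0.00 Y14.54
G1 X0.00 Y0.00
; layer 6
G0 Z16.69
G0 X0.00 Y0.00
G1 X21.91 Y0.00
G1 X21.91 Y6.23
G1 X3.93 Y6.23
G1 X3.93 Y14.54
G1 X0.00 Y14.54
G1 X0.00 Y0.00
M2 ; end

The solid is an L-shaped prism: outer 21.9 × 14.5 mm, arm thicknesses ≈ 6.23 mm (horizontal) and 3.93 mm (vertical), extruded 16.7 mm in z. Slicing at Δz = 2.78 mm — 6 equal slices spanning the solid's height, so layer i sits at z = i·h/6 — gives 6 non-empty perimeters. Each is a 6-segment closed polygon; G0 lifts to the layer z and rapids to the start vertex, then G1 traces the edges.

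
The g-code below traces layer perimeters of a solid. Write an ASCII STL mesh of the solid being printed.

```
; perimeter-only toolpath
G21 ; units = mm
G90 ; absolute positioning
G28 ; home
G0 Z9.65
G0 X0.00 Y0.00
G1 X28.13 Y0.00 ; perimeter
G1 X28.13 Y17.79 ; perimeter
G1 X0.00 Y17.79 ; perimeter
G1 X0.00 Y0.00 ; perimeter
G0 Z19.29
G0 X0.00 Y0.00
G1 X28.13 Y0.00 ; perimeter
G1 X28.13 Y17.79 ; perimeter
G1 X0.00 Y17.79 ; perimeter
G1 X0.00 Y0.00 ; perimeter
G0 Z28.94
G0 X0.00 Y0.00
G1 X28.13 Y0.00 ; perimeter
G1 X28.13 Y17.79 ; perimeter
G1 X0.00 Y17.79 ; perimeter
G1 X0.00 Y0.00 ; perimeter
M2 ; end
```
solid part
  facet normal 0.0000 0.0000 -1.0000
    outer loop
      vertex 28.13 17.79 0.00
      vertex 28.13 0.00 0.00
      vertex 0.00 0.00 0.00
    endloop
  endfacet
  facet normal 0.0000 0.0000 -1.0000
    outer loop
      vertex 0.00 17.79 0.00
      vertex 28.13 17.79 0.00
      vertex 0.00 0.00 0.00
    endloop
  endfacet
  facet normal 0.0000 0.0000 1.0000
    outer loop
      vertex 0.00 0.00 28.94
      vertex 28.13 0.00 28.94
      vertex 28.13 17.79 28.94
    endloop
  endfacet
  facet normal 0.0000 0.0000 1.0000
    outer loop
      vertex 0.00 0.00 28.94
      vertex 28.13 17.79 28.94
      vertex 0.00 17.79 28.94
    endloop
  endfacet
  facet normal 0.0000 -1.0000 0.0000
    outer loop
      vertex 0.00 0.00 0.00
      vertex 28.13 0.00 0.00
      vertex 28.13 0.00 28.94
    endloop
  endfacet
  facet normal 0.0000 -1.0000 0.0000
    outer loop
      vertex 0.00 0.00 0.00
      vertex 28.13 0.00 28.94
      vertex 0.00 0.00 28.94
    endloop
  endfacet
  facet normal 0.0000 1.0000 0.0000
    outer loop
      vertex 28.13 17.79 28.94
      vertex 28.13 17.79 0.00
      vertex 0.00 17.79 0.00
    endloop
  endfacet
  facet normal 0.0000 1.0000 0.0000
    outer loop
      vertex 0.00 17.79 28.94
      vertex 28.13 17.79 28.94
      vertex 0.00 17.79 0.00
    endloop
  endfacet
  facet normal -1.0000 0.0000 0.0000
    outer loop
      vertex 0.00 17.79 28.94
      vertex 0.00 17.79 0.00
      vertex 0.00 0.00 0.00
    endloop
  endfacet
  facet normal -1.0000 0.0000 0.0000
    outer loop
      vertex 0.00 0.00 28.94
      vertex 0.00 17.79 28.94
      vertex 0.00 0.00 0.00
    endloop
  endfacet
  facet normal 1.0000 0.0000 0.0000
    outer loop
      vertex 28.13 0.00 0.00
      vertex 28.13 17.79 0.00
      vertex 28.13 17.79 28.94
    endloop
  endfacet
  facet normal 1.0000 0.0000 0.0000
    outer loop
      vertex 28.13 0.00 0.00
      vertex 28.13 17.79 28.94
      vertex 28.13 0.00 28.94
    endloop
  endfacet
endsolid part

The G0 Z moves step by Δz≈9.65 mm. Every layer's G1 loop is the same polygon, so the solid is a straight extrusion of it from z=0 to z≈28.9. Closing with flat bottom and top caps and triangulating gives 12 facets — a rectangular box, roughly 28.1 × 17.8 mm footprint and 28.9 mm tall.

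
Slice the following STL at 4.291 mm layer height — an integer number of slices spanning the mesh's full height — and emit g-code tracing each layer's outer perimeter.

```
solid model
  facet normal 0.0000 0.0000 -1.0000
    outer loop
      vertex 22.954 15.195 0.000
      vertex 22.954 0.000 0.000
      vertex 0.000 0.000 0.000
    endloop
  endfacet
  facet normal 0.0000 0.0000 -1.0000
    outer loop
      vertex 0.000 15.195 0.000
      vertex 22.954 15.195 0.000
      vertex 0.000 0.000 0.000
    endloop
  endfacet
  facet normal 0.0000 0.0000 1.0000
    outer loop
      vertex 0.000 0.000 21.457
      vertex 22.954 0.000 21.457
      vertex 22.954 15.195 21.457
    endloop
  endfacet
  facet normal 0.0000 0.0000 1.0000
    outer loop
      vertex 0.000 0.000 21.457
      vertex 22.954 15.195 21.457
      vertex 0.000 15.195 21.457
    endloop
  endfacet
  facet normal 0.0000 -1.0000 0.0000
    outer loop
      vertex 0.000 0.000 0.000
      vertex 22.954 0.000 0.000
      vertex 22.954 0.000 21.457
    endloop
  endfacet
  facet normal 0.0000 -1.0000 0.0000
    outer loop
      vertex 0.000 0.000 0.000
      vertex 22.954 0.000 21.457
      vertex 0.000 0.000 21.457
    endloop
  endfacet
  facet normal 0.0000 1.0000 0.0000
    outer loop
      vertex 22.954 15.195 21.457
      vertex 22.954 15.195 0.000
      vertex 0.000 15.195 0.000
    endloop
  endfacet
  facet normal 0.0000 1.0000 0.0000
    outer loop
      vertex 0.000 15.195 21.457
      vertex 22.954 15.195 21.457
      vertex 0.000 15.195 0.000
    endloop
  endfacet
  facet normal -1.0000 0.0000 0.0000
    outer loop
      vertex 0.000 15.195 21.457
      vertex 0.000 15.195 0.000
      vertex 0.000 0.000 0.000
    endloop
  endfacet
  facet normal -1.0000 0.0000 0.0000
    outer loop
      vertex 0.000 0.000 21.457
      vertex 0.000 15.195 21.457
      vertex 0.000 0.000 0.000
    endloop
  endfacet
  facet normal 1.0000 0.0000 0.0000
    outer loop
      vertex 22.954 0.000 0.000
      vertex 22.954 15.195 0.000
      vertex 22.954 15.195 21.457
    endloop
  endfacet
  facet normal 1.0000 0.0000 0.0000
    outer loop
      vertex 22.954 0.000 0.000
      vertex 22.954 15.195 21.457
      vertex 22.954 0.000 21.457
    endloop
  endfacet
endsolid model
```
; perimeter-only toolpath
G21 ; units = mm
G90 ; absolute positioning
G28 ; home
; layer 1
G0 Z4.291
G0 X0.000 Y0.000
G1 X22.954 Y0.000
G1 X22.954 Y15.195
G1 X0.000 Y15.195
G1 X0.000 Y0.000
; layer 2
G0 Z8.583
G0 X0.000 Y0.000
G1 X22.954 Y0.000
G1 X22.954 Y15.195
G1 X0.000 Y15.195
G1 X0.000 Y0.000
; layer 3
G0 Z12.874
G0 X0.000 Y0.000
G1 X22.954 Y0.000
G1 X22.954 Y15.195
G1 X0.000 Y15.195
G1 X0.000 Y0.000
; layer 4
G0 Z17.166
G0 X0.000 Y0.000
G1 X22.954 Y0.000
G1 X22.954 Y15.195
G1 X0.000 Y15.195
G1 X0.000 Y0.000
; layer 5
G0 Z21.457
G0 X0.000 Y0.000
G1 X22.954 Y0.000
G1 X22.954 Y15.195
G1 X0.000 Y15.195
G1 X0.000 Y0.000
M2 ; end

The solid is a rectangular box, roughly 23 × 15.2 mm footprint and 21.5 mm tall. Slicing at Δz = 4.291 mm — 5 equal slices spanning the solid's height, so layer i sits at z = i·h/5 — gives 5 non-empty perimeters. Each is a 4-segment closed polygon; G0 lifts to the layer z and rapids to the start vertex, then G1 traces the edges.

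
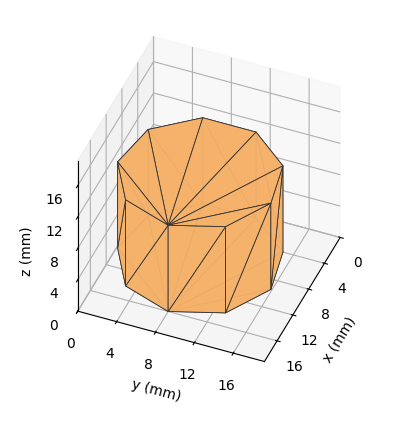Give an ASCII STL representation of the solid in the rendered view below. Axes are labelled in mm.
Reading the render: the shape is a regular 9-sided prism (a cylinder approximated with 9 flat sides), circumscribed radius ≈ 8 mm, height ≈ 11 mm (dimensions read to the nearest mm from the axis ticks). For the STL, each face is triangulated and given an outward normal.

solid part
  facet normal 0.0000 0.0000 -1.0000
    outer loop
      vertex 9.39 15.88 0.00
      vertex 14.13 13.14 0.00
      vertex 16.00 8.00 0.00
    endloop
  endfacet
  facet normal 0.0000 0.0000 -1.0000
    outer loop
      vertex 4.00 14.93 0.00
      vertex 9.39 15.88 0.00
      vertex 16.00 8.00 0.00
    endloop
  endfacet
  facet normal 0.0000 0.0000 -1.0000
    outer loop
      vertex 0.48 10.74 0.00
      vertex 4.00 14.93 0.00
      vertex 16.00 8.00 0.00
    endloop
  endfacet
  facet normal 0.0000 0.0000 -1.0000
    outer loop
      vertex 0.48 5.26 0.00
      vertex 0.48 10.74 0.00
      vertex 16.00 8.00 0.00
    endloop
  endfacet
  facet normal 0.0000 0.0000 -1.0000
    outer loop
      vertex 4.00 1.07 0.00
      vertex 0.48 5.26 0.00
      vertex 16.00 8.00 0.00
    endloop
  endfacet
  facet normal 0.0000 0.0000 -1.0000
    outer loop
      vertex 9.39 0.12 0.00
      vertex 4.00 1.07 0.00
      vertex 16.00 8.00 0.00
    endloop
  endfacet
  facet normal 0.0000 0.0000 -1.0000
    outer loop
      vertex 14.13 2.86 0.00
      vertex 9.39 0.12 0.00
      vertex 16.00 8.00 0.00
    endloop
  endfacet
  facet normal 0.0000 0.0000 1.0000
    outer loop
      vertex 16.00 8.00 11.00
      vertex 14.13 13.14 11.00
      vertex 9.39 15.88 11.00
    endloop
  endfacet
  facet normal 0.0000 0.0000 1.0000
    outer loop
      vertex 16.00 8.00 11.00
      vertex 9.39 15.88 11.00
      vertex 4.00 14.93 11.00
    endloop
  endfacet
  facet normal 0.0000 0.0000 1.0000
    outer loop
      vertex 16.00 8.00 11.00
      vertex 4.00 14.93 11.00
      vertex 0.48 10.74 11.00
    endloop
  endfacet
  facet normal 0.0000 0.0000 1.0000
    outer loop
      vertex 16.00 8.00 11.00
      vertex 0.48 10.74 11.00
      vertex 0.48 5.26 11.00
    endloop
  endfacet
  facet normal 0.0000 0.0000 1.0000
    outer loop
      vertex 16.00 8.00 11.00
      vertex 0.48 5.26 11.00
      vertex 4.00 1.07 11.00
    endloop
  endfacet
  facet normal 0.0000 0.0000 1.0000
    outer loop
      vertex 16.00 8.00 11.00
      vertex 4.00 1.07 11.00
      vertex 9.39 0.12 11.00
    endloop
  endfacet
  facet normal 0.0000 0.0000 1.0000
    outer loop
      vertex 16.00 8.00 11.00
      vertex 9.39 0.12 11.00
      vertex 14.13 2.86 11.00
    endloop
  endfacet
  facet normal 0.9397 0.3419 0.0000
    outer loop
      vertex 16.00 8.00 0.00
      vertex 14.13 13.14 0.00
      vertex 14.13 13.14 11.00
    endloop
  endfacet
  facet normal 0.9397 0.3419 0.0000
    outer loop
      vertex 16.00 8.00 0.00
      vertex 14.13 13.14 11.00
      vertex 16.00 8.00 11.00
    endloop
  endfacet
  facet normal 0.5005 0.8658 0.0000
    outer loop
      vertex 14.13 13.14 0.00
      vertex 9.39 15.88 0.00
      vertex 9.39 15.88 11.00
    endloop
  endfacet
  facet normal 0.5005 0.8658 0.0000
    outer loop
      vertex 14.13 13.14 0.00
      vertex 9.39 15.88 11.00
      vertex 14.13 13.14 11.00
    endloop
  endfacet
  facet normal -0.1736 0.9848 0.0000
    outer loop
      vertex 9.39 15.88 0.00
      vertex 4.00 14.93 0.00
      vertex 4.00 14.93 11.00
    endloop
  endfacet
  facet normal -0.1736 0.9848 0.0000
    outer loop
      vertex 9.39 15.88 0.00
      vertex 4.00 14.93 11.00
      vertex 9.39 15.88 11.00
    endloop
  endfacet
  facet normal -0.7657 0.6432 0.0000
    outer loop
      vertex 4.00 14.93 0.00
      vertex 0.48 10.74 0.00
      vertex 0.48 10.74 11.00
    endloop
  endfacet
  facet normal -0.7657 0.6432 0.0000
    outer loop
      vertex 4.00 14.93 0.00
      vertex 0.48 10.74 11.00
      vertex 4.00 14.93 11.00
    endloop
  endfacet
  facet normal -1.0000 0.0000 0.0000
    outer loop
      vertex 0.48 10.74 0.00
      vertex 0.48 5.26 0.00
      vertex 0.48 5.26 11.00
    endloop
  endfacet
  facet normal -1.0000 0.0000 0.0000
    outer loop
      vertex 0.48 10.74 0.00
      vertex 0.48 5.26 11.00
      vertex 0.48 10.74 11.00
    endloop
  endfacet
  facet normal -0.7657 -0.6432 0.0000
    outer loop
      vertex 0.48 5.26 0.00
      vertex 4.00 1.07 0.00
      vertex 4.00 1.07 11.00
    endloop
  endfacet
  facet normal -0.7657 -0.6432 0.0000
    outer loop
      vertex 0.48 5.26 0.00
      vertex 4.00 1.07 11.00
      vertex 0.48 5.26 11.00
    endloop
  endfacet
  facet normal -0.1736 -0.9848 0.0000
    outer loop
      vertex 4.00 1.07 0.00
      vertex 9.39 0.12 0.00
      vertex 9.39 0.12 11.00
    endloop
  endfacet
  facet normal -0.1736 -0.9848 0.0000
    outer loop
      vertex 4.00 1.07 0.00
      vertex 9.39 0.12 11.00
      vertex 4.00 1.07 11.00
    endloop
  endfacet
  facet normal 0.5005 -0.8658 0.0000
    outer loop
      vertex 9.39 0.12 0.00
      vertex 14.13 2.86 0.00
      vertex 14.13 2.86 11.00
    endloop
  endfacet
  facet normal 0.5005 -0.8658 0.0000
    outer loop
      vertex 9.39 0.12 0.00
      vertex 14.13 2.86 11.00
      vertex 9.39 0.12 11.00
    endloop
  endfacet
  facet normal 0.9397 -0.3419 0.0000
    outer loop
      vertex 14.13 2.86 0.00
      vertex 16.00 8.00 0.00
      vertex 16.00 8.00 11.00
    endloop
  endfacet
  facet normal 0.9397 -0.3419 0.0000
    outer loop
      vertex 14.13 2.86 0.00
      vertex 16.00 8.00 11.00
      vertex 14.13 2.86 11.00
    endloop
  endfacet
endsolid part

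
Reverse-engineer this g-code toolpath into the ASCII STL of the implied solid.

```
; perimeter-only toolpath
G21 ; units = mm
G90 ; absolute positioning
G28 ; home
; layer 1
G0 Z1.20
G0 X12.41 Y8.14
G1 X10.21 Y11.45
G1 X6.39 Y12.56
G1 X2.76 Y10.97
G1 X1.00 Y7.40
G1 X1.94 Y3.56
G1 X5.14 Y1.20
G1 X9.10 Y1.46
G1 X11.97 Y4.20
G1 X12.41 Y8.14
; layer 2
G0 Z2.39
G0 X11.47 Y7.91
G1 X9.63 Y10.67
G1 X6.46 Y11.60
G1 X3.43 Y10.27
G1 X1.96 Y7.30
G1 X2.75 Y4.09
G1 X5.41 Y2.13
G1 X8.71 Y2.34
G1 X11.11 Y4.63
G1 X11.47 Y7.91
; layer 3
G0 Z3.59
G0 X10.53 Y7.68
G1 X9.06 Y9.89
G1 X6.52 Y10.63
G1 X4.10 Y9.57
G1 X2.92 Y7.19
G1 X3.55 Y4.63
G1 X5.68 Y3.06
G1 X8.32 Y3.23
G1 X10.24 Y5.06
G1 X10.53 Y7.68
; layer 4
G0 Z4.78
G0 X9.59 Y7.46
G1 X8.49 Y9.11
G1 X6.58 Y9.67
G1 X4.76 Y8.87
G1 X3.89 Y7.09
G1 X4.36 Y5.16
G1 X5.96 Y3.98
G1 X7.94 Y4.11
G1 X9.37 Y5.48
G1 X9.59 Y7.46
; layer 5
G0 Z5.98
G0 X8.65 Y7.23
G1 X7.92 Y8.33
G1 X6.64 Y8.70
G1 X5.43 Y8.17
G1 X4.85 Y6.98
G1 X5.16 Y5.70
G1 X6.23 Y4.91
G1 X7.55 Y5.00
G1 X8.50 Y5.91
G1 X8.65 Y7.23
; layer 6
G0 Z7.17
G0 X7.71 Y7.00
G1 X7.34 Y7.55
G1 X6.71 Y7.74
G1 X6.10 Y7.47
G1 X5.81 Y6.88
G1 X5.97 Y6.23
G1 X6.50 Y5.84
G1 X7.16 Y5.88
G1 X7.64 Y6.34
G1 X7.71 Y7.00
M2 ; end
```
solid part
  facet normal 0.0000 0.0000 -1.0000
    outer loop
      vertex 6.33 13.53 0.00
      vertex 10.78 12.23 0.00
      vertex 13.35 8.37 0.00
    endloop
  endfacet
  facet normal 0.0000 0.0000 -1.0000
    outer loop
      vertex 2.09 11.67 0.00
      vertex 6.33 13.53 0.00
      vertex 13.35 8.37 0.00
    endloop
  endfacet
  facet normal 0.0000 0.0000 -1.0000
    outer loop
      vertex 0.04 7.51 0.00
      vertex 2.09 11.67 0.00
      vertex 13.35 8.37 0.00
    endloop
  endfacet
  facet normal 0.0000 0.0000 -1.0000
    outer loop
      vertex 1.14 3.02 0.00
      vertex 0.04 7.51 0.00
      vertex 13.35 8.37 0.00
    endloop
  endfacet
  facet normal 0.0000 0.0000 -1.0000
    outer loop
      vertex 4.87 0.27 0.00
      vertex 1.14 3.02 0.00
      vertex 13.35 8.37 0.00
    endloop
  endfacet
  facet normal 0.0000 0.0000 -1.0000
    outer loop
      vertex 9.49 0.57 0.00
      vertex 4.87 0.27 0.00
      vertex 13.35 8.37 0.00
    endloop
  endfacet
  facet normal 0.0000 0.0000 -1.0000
    outer loop
      vertex 12.84 3.77 0.00
      vertex 9.49 0.57 0.00
      vertex 13.35 8.37 0.00
    endloop
  endfacet
  facet normal 0.6626 0.4412 0.6052
    outer loop
      vertex 13.35 8.37 0.00
      vertex 10.78 12.23 0.00
      vertex 6.77 6.77 8.37
    endloop
  endfacet
  facet normal 0.2232 0.7640 0.6053
    outer loop
      vertex 10.78 12.23 0.00
      vertex 6.33 13.53 0.00
      vertex 6.77 6.77 8.37
    endloop
  endfacet
  facet normal -0.3197 0.7288 0.6055
    outer loop
      vertex 6.33 13.53 0.00
      vertex 2.09 11.67 0.00
      vertex 6.77 6.77 8.37
    endloop
  endfacet
  facet normal -0.7140 0.3519 0.6052
    outer loop
      vertex 2.09 11.67 0.00
      vertex 0.04 7.51 0.00
      vertex 6.77 6.77 8.37
    endloop
  endfacet
  facet normal -0.7733 -0.1895 0.6050
    outer loop
      vertex 0.04 7.51 0.00
      vertex 1.14 3.02 0.00
      vertex 6.77 6.77 8.37
    endloop
  endfacet
  facet normal -0.4725 -0.6409 0.6050
    outer loop
      vertex 1.14 3.02 0.00
      vertex 4.87 0.27 0.00
      vertex 6.77 6.77 8.37
    endloop
  endfacet
  facet normal 0.0516 -0.7944 0.6052
    outer loop
      vertex 4.87 0.27 0.00
      vertex 9.49 0.57 0.00
      vertex 6.77 6.77 8.37
    endloop
  endfacet
  facet normal 0.5499 -0.5757 0.6051
    outer loop
      vertex 9.49 0.57 0.00
      vertex 12.84 3.77 0.00
      vertex 6.77 6.77 8.37
    endloop
  endfacet
  facet normal 0.7912 -0.0877 0.6052
    outer loop
      vertex 12.84 3.77 0.00
      vertex 13.35 8.37 0.00
      vertex 6.77 6.77 8.37
    endloop
  endfacet
endsolid part

The G0 Z moves step by Δz≈1.20 mm. The G1 loops shrink linearly with z, so the solid tapers from its base footprint up to z≈8.37. Closing with a flat bottom cap and the tapered top and triangulating gives 16 facets — a regular 9-sided pyramid, base circumscribed radius ≈ 6.77 mm, apex at z ≈ 8.37 mm.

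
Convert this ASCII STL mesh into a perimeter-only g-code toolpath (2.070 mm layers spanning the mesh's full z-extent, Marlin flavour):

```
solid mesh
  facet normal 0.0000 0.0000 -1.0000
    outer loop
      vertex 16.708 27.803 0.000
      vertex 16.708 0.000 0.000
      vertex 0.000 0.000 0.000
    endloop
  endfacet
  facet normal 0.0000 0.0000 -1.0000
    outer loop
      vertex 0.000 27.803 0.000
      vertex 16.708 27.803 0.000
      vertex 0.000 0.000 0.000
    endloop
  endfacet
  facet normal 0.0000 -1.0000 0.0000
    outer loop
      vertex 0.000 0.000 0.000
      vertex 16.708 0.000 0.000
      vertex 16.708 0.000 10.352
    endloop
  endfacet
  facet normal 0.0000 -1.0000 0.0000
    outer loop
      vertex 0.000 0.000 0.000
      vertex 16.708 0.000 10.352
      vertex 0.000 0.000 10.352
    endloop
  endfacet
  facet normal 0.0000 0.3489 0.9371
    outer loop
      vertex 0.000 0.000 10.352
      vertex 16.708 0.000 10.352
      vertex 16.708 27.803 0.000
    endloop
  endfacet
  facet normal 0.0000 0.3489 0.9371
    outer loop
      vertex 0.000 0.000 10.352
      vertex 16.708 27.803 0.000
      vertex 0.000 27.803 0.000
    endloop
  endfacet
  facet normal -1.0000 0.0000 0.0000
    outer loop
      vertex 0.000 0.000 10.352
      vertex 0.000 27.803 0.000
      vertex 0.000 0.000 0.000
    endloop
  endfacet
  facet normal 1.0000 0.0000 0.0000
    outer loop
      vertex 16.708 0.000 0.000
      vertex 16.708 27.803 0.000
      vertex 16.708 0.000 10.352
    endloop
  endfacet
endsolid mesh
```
; perimeter-only toolpath
G21 ; units = mm
G90 ; absolute positioning
G28 ; home
; layer 1
G0 Z2.070
G0 X0.000 Y0.000
G1 X16.708 Y0.000
G1 X16.708 Y22.242
G1 X0.000 Y22.242
G1 X0.000 Y0.000
; layer 2
G0 Z4.141
G0 X0.000 Y0.000
G1 X16.708 Y0.000
G1 X16.708 Y16.682
G1 X0.000 Y16.682
G1 X0.000 Y0.000
; layer 3
G0 Z6.211
G0 X0.000 Y0.000
G1 X16.708 Y0.000
G1 X16.708 Y11.121
G1 X0.000 Y11.121
G1 X0.000 Y0.000
; layer 4
G0 Z8.282
G0 X0.000 Y0.000
G1 X16.708 Y0.000
G1 X16.708 Y5.561
G1 X0.000 Y5.561
G1 X0.000 Y0.000
M2 ; end

The solid is a wedge (ramp): 16.7 × 27.8 mm base, rising to 10.4 mm along the y=0 edge and sloping linearly to z=0 at y=27.8. Slicing at Δz = 2.070 mm — 5 equal slices spanning the solid's height, so layer i sits at z = i·h/5 — gives 4 non-empty perimeters. Each is a 4-segment closed polygon; G0 lifts to the layer z and rapids to the start vertex, then G1 traces the edges. The cross-section shrinks linearly with z (the slice at the apex is degenerate and omitted).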